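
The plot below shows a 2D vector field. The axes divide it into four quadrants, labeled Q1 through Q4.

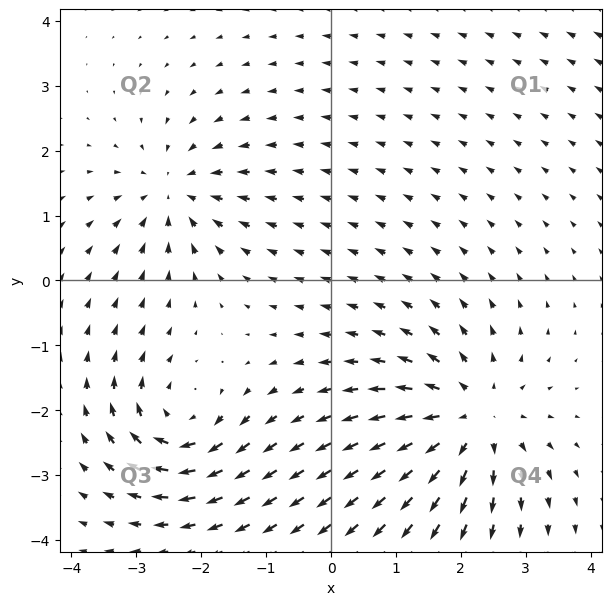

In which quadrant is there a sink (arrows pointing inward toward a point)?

The sink sits at approximately (-2.4, 1.4), which lies in quadrant Q2. The divergence there is about -3, negative as expected for a sink.

Q2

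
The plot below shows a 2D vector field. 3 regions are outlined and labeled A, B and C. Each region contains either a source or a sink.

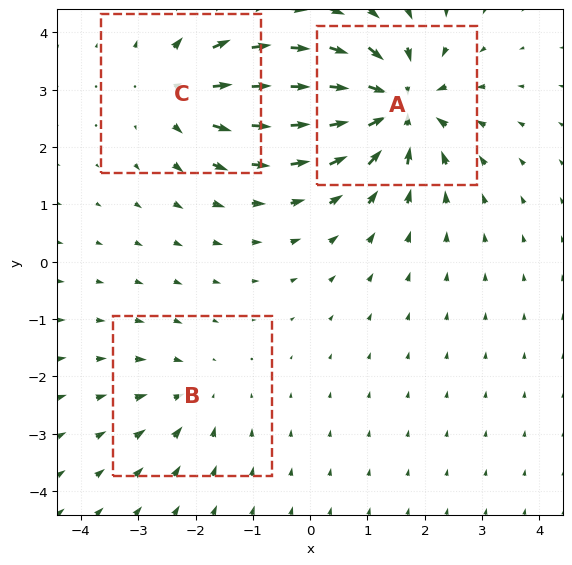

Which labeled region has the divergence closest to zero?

B

Divergence at each region's feature centre — A: about -6, B: about -2, C: about +3. Region B is closest to zero.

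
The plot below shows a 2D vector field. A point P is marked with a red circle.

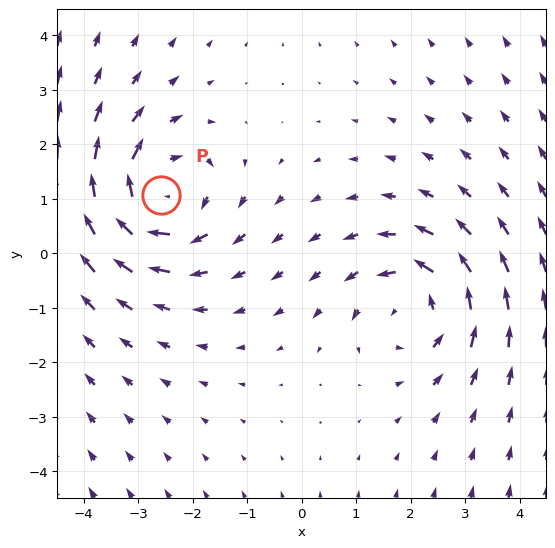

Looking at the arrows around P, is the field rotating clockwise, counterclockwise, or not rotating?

Near P at (-2.6, 1.1) the arrows circulate clockwise. The curl (z-component) there is about -3; negative curl means clockwise rotation.

clockwise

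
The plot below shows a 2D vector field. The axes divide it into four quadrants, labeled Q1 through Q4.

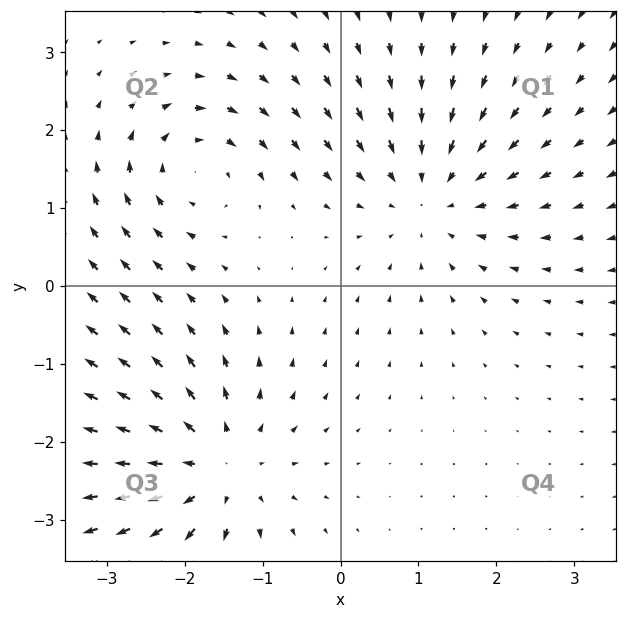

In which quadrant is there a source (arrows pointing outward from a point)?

Q3

The source sits at approximately (-1.6, -2.3), which lies in quadrant Q3. The divergence there is about +4, positive as expected for a source.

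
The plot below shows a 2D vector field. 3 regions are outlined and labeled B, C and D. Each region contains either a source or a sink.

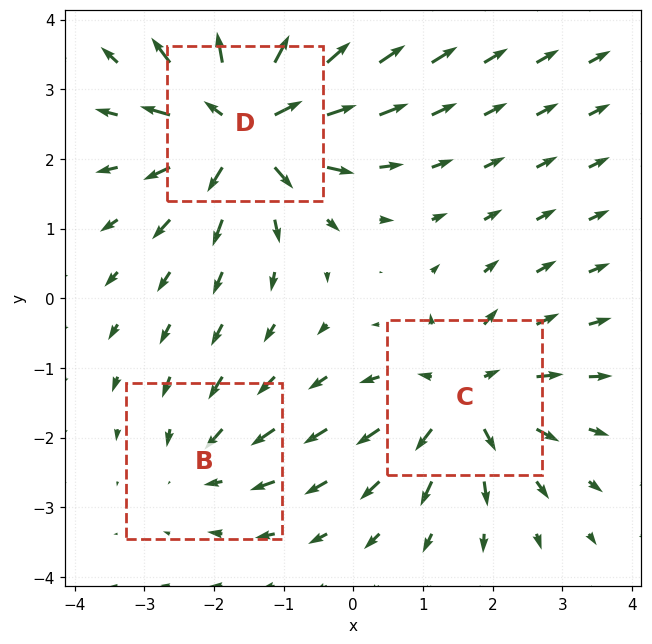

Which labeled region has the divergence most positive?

D

Divergence at each region's feature centre — B: about -2, C: about +4, D: about +6. Region D is most positive.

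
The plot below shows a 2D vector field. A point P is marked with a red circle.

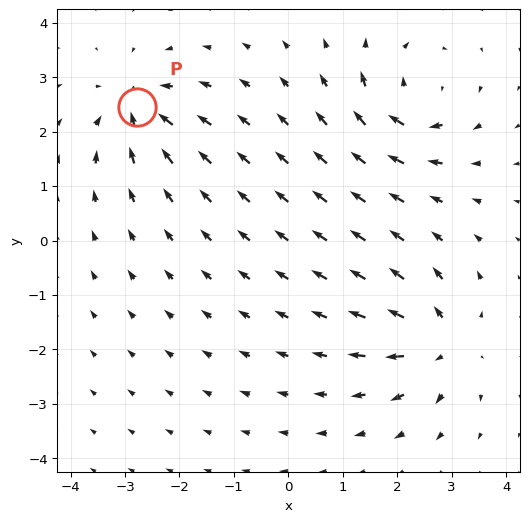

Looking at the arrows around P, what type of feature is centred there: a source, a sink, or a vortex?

sink

At P (-2.8, 2.4) the arrows converge inward. Divergence about -5, curl ≈0 — negative divergence with near-zero curl is a sink.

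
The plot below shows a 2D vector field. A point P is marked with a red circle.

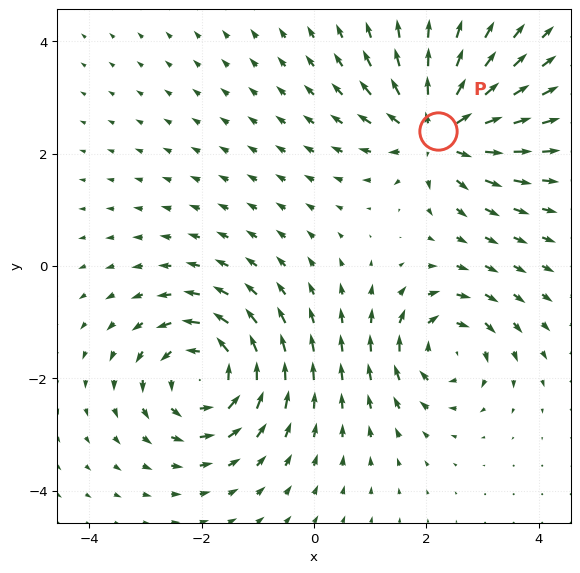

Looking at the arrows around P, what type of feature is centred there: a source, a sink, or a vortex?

At P (2.2, 2.4) the arrows spread outward. Divergence about +5, curl ≈0 — positive divergence with near-zero curl is a source.

source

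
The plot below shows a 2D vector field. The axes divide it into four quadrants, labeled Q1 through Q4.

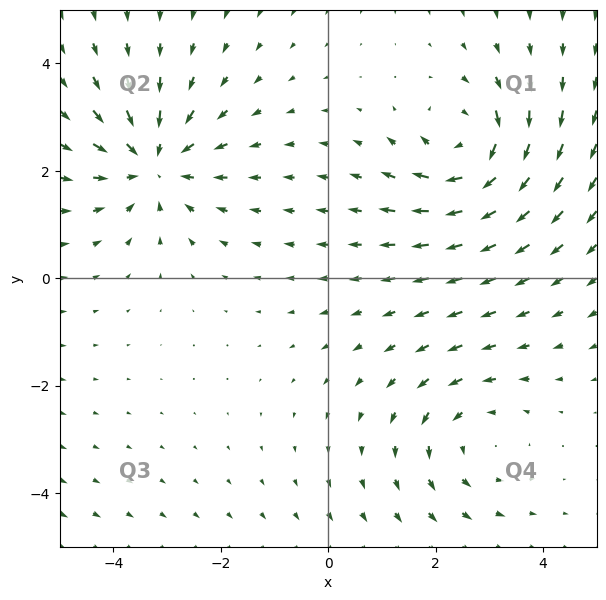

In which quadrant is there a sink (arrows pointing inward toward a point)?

Q2

The sink sits at approximately (-3.2, 2.1), which lies in quadrant Q2. The divergence there is about -4, negative as expected for a sink.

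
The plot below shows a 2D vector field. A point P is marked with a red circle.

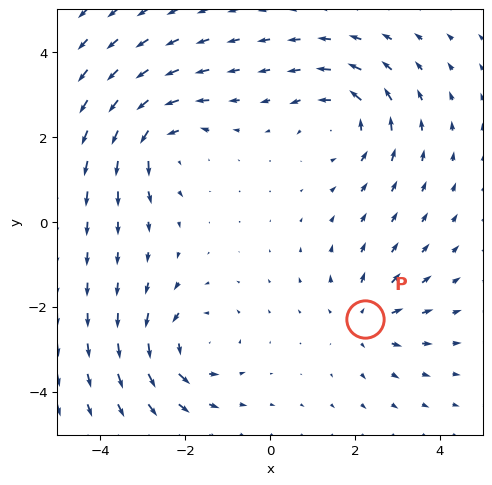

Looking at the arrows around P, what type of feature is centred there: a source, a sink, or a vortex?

source

At P (2.2, -2.3) the arrows spread outward. Divergence about +4, curl ≈0 — positive divergence with near-zero curl is a source.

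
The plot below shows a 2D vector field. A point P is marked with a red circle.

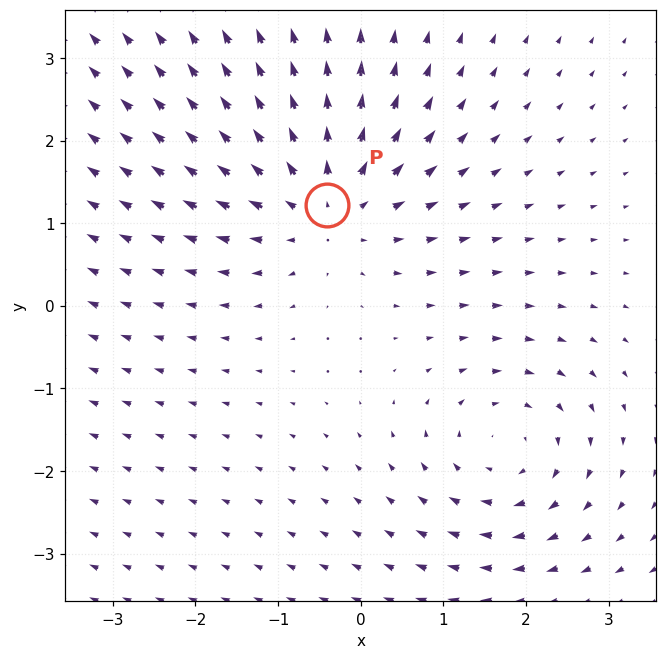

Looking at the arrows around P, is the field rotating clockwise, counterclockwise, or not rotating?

Near P at (-0.4, 1.2) the arrows show no circulation. The curl there is ≈0.

not rotating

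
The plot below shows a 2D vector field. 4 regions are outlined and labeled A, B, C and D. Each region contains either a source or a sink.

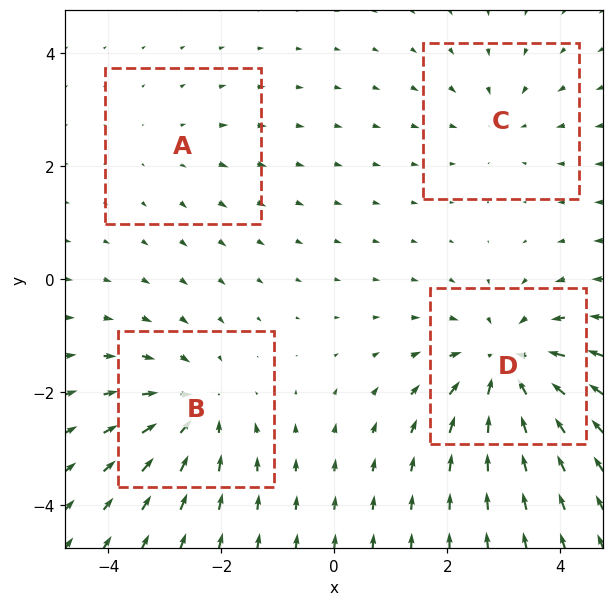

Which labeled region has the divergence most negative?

Divergence at each region's feature centre — A: about +2, B: about -5, C: about -3, D: about -7. Region D is most negative.

D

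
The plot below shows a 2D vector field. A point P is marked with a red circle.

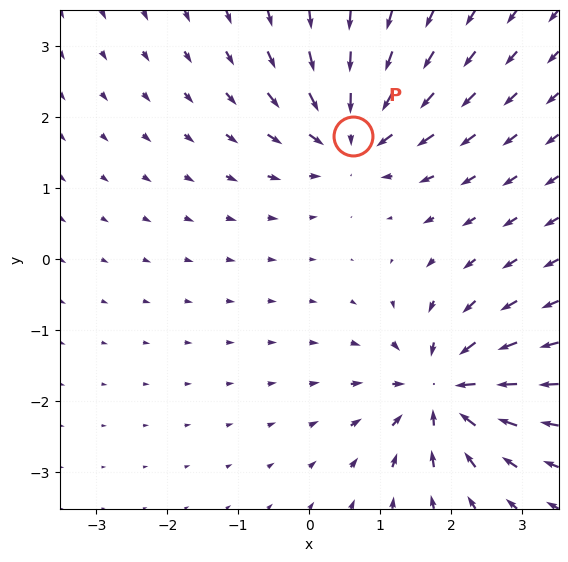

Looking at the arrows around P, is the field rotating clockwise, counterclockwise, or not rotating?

not rotating

Near P at (0.6, 1.7) the arrows show no circulation. The curl there is ≈0.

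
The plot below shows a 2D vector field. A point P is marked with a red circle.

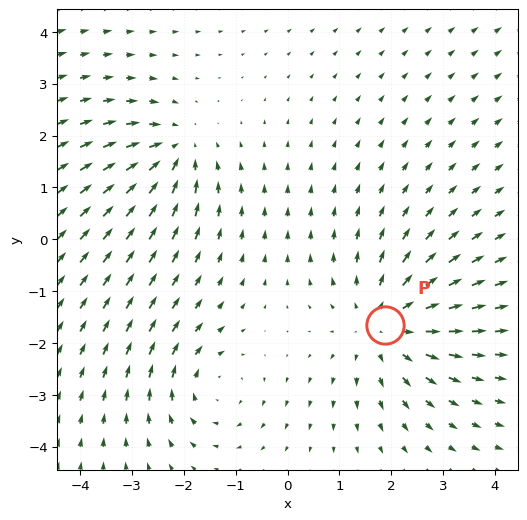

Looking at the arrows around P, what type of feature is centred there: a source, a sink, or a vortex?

At P (1.9, -1.7) the arrows spread outward. Divergence about +3, curl ≈0 — positive divergence with near-zero curl is a source.

source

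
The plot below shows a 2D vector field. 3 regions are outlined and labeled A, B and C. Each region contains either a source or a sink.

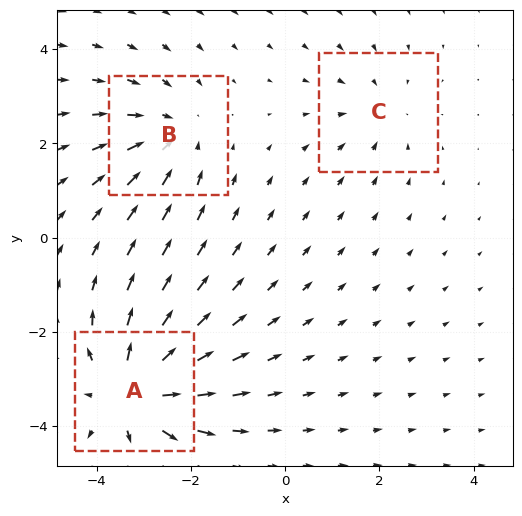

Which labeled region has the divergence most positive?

A

Divergence at each region's feature centre — A: about +4, B: about -3, C: about -2. Region A is most positive.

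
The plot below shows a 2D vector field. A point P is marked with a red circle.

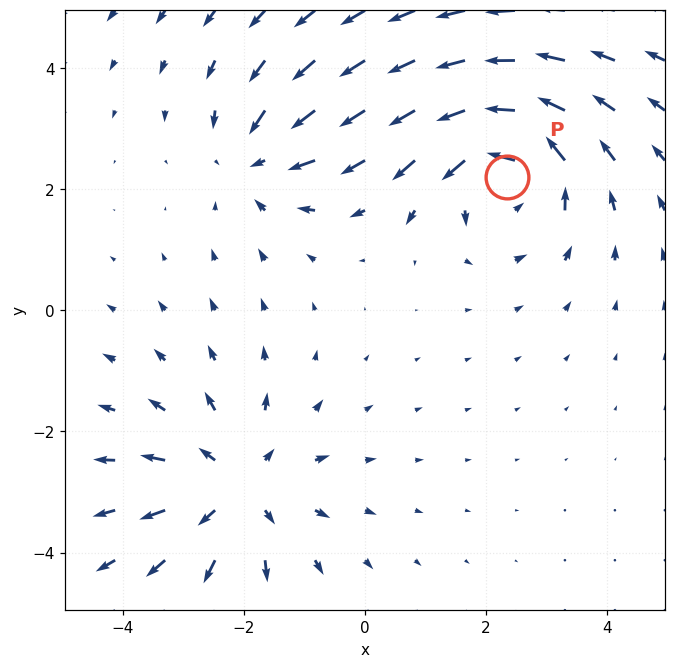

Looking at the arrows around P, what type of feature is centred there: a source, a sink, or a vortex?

At P (2.4, 2.2) the arrows circulate counterclockwise. Divergence ≈0, curl about +5 — near-zero divergence with nonzero curl is a vortex.

vortex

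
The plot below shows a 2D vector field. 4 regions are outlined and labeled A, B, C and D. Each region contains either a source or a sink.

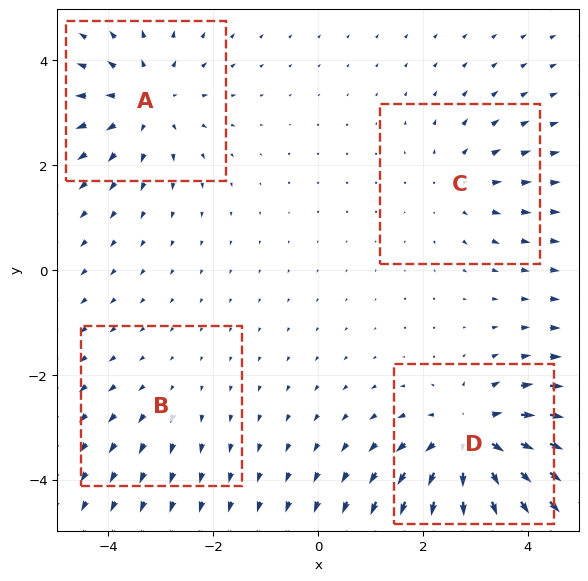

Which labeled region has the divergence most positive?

D

Divergence at each region's feature centre — A: about +4, B: about +2, C: about +3, D: about +6. Region D is most positive.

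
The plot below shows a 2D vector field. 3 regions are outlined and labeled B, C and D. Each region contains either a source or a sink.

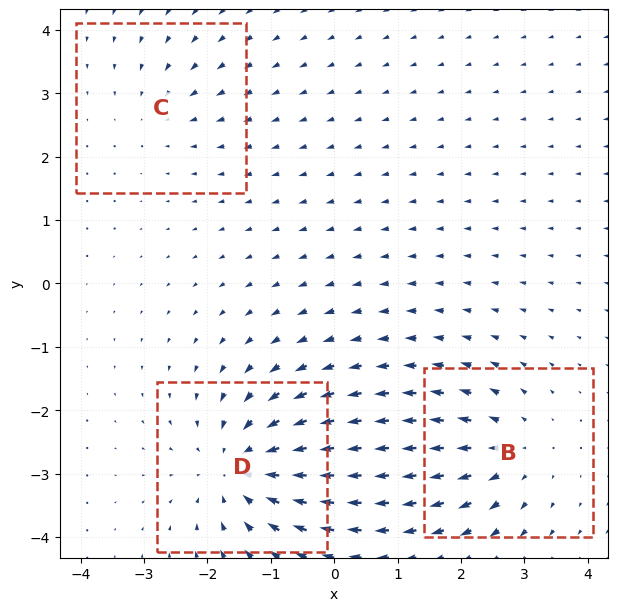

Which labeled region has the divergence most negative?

D

Divergence at each region's feature centre — B: about +3, C: about -2, D: about -5. Region D is most negative.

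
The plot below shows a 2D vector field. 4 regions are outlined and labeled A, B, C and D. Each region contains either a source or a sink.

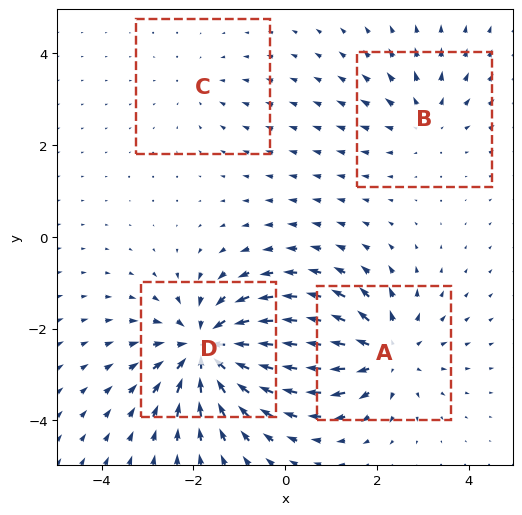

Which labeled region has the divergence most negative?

D

Divergence at each region's feature centre — A: about +5, B: about +3, C: about -2, D: about -7. Region D is most negative.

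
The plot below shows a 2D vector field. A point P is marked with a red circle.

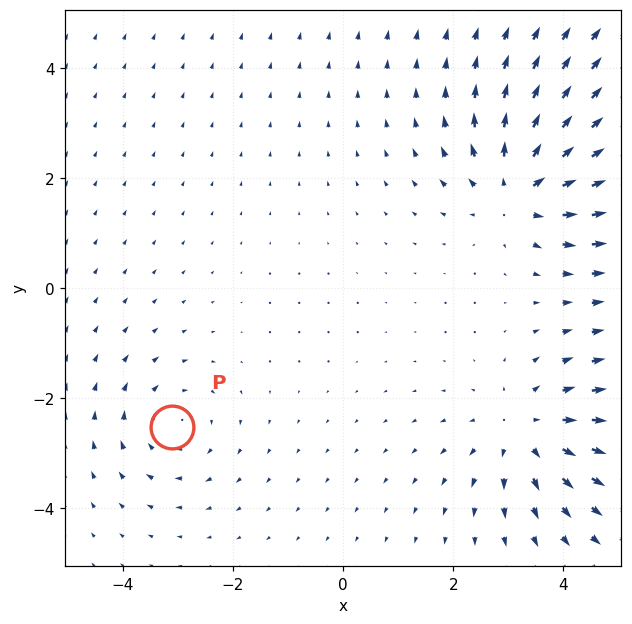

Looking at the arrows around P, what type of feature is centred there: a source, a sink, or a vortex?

At P (-3.1, -2.5) the arrows circulate clockwise. Divergence ≈0, curl about -3 — near-zero divergence with nonzero curl is a vortex.

vortex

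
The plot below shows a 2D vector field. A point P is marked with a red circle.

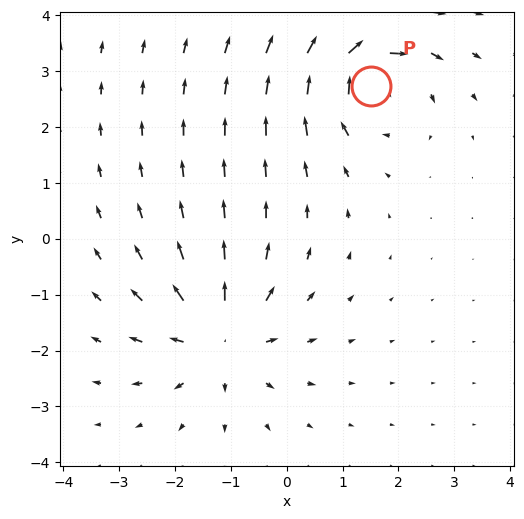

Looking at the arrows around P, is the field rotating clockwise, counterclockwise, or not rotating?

Near P at (1.5, 2.7) the arrows circulate clockwise. The curl (z-component) there is about -5; negative curl means clockwise rotation.

clockwise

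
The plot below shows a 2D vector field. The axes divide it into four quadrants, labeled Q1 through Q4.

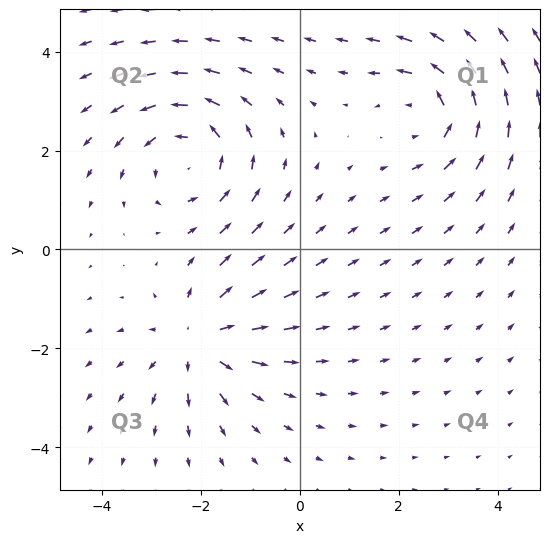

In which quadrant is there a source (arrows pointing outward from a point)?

The source sits at approximately (-2.1, -1.8), which lies in quadrant Q3. The divergence there is about +4, positive as expected for a source.

Q3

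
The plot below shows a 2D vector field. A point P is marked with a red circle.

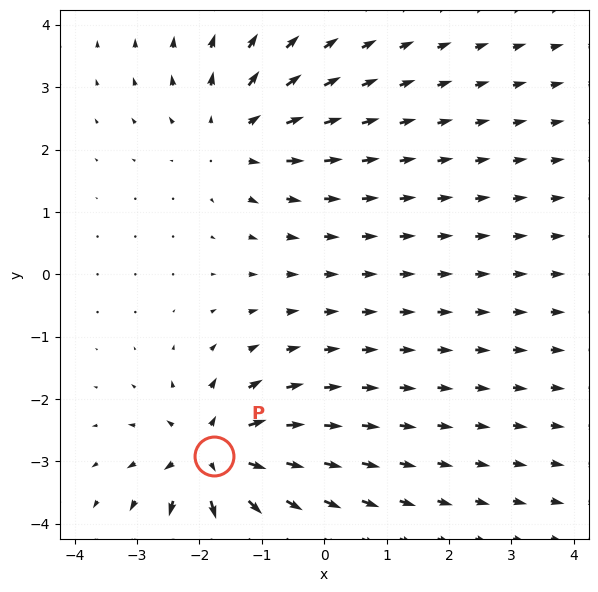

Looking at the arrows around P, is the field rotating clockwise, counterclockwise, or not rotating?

Near P at (-1.8, -2.9) the arrows show no circulation. The curl there is ≈0.

not rotating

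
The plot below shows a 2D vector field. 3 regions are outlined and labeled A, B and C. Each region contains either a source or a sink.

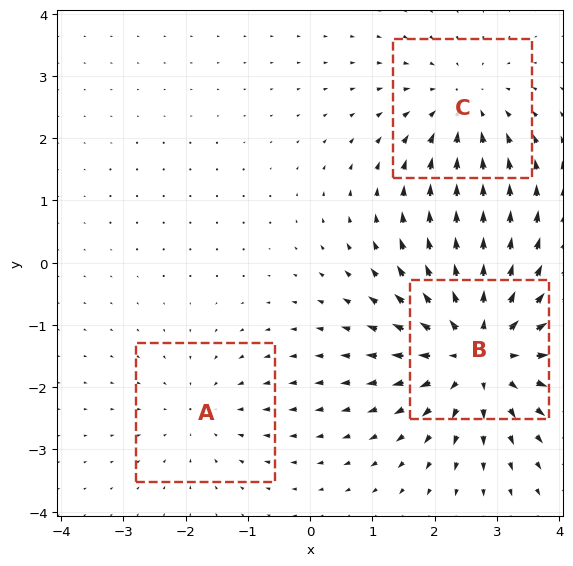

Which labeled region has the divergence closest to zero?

Divergence at each region's feature centre — A: about -2, B: about +4, C: about -3. Region A is closest to zero.

A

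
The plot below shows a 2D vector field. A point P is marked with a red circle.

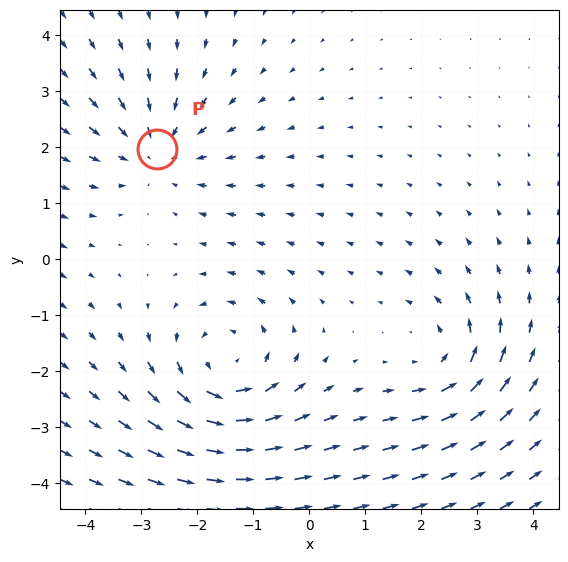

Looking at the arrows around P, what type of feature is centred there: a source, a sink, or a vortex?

sink

At P (-2.7, 2.0) the arrows converge inward. Divergence about -3, curl ≈0 — negative divergence with near-zero curl is a sink.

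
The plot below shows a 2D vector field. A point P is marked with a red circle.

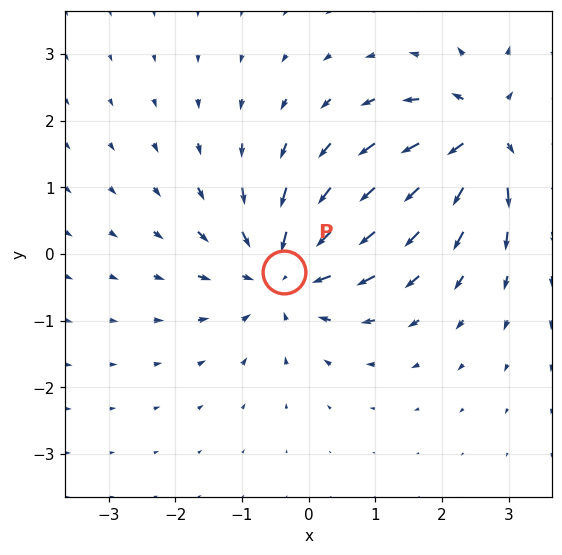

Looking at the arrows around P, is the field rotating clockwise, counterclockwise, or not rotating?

Near P at (-0.4, -0.3) the arrows show no circulation. The curl there is ≈0.

not rotating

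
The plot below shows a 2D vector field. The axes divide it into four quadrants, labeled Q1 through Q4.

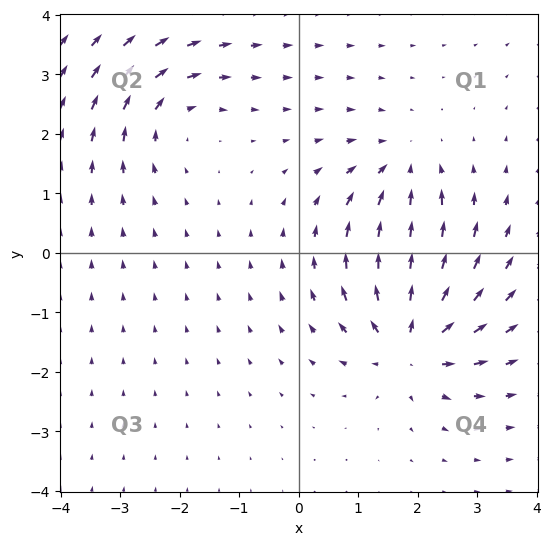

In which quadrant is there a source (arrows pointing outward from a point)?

Q4

The source sits at approximately (1.9, -1.5), which lies in quadrant Q4. The divergence there is about +5, positive as expected for a source.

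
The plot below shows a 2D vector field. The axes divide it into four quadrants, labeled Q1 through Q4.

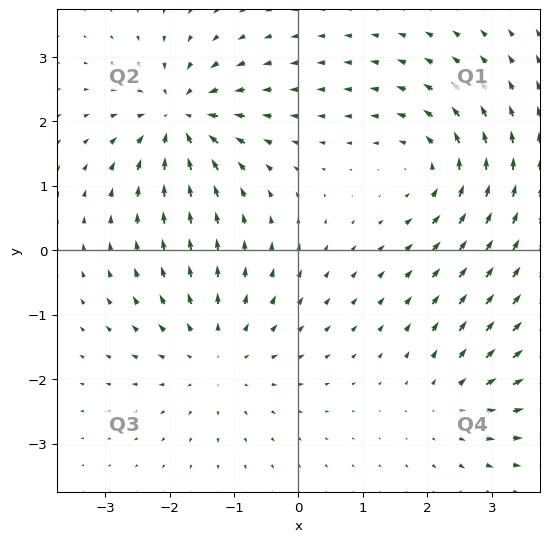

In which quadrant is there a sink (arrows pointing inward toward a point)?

The sink sits at approximately (-1.9, 2.1), which lies in quadrant Q2. The divergence there is about -7, negative as expected for a sink.

Q2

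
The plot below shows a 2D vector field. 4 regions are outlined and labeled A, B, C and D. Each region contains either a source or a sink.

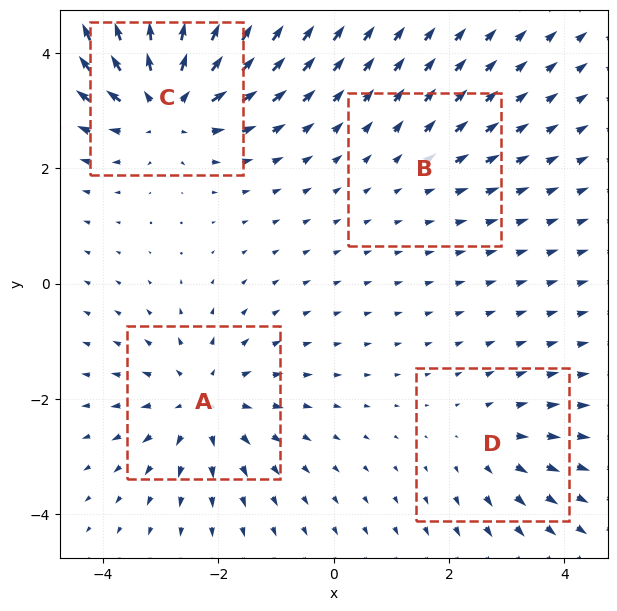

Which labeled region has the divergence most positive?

C

Divergence at each region's feature centre — A: about +5, B: about +2, C: about +7, D: about +3. Region C is most positive.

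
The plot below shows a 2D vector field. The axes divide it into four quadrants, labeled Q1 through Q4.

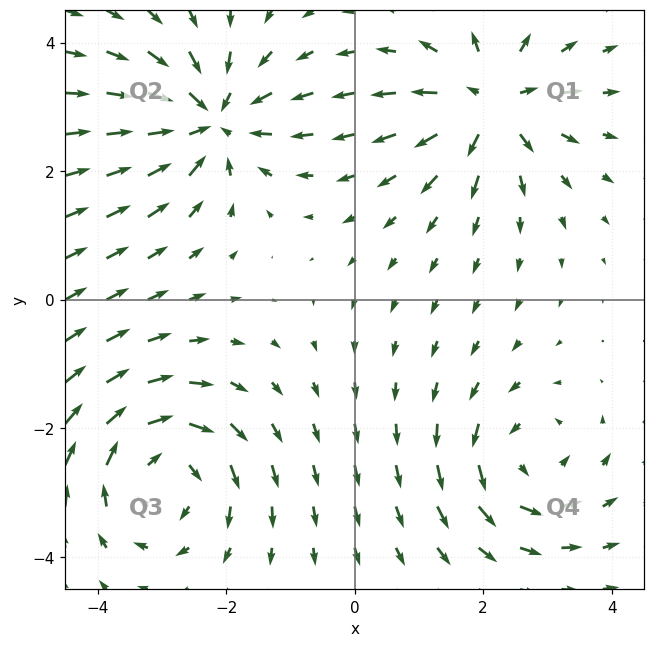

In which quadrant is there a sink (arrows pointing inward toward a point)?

The sink sits at approximately (-2.2, 2.8), which lies in quadrant Q2. The divergence there is about -5, negative as expected for a sink.

Q2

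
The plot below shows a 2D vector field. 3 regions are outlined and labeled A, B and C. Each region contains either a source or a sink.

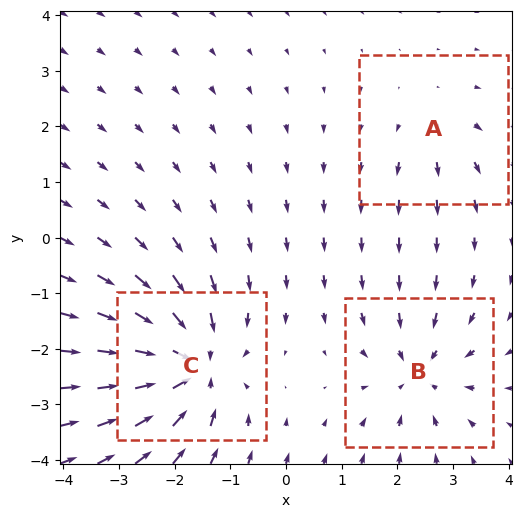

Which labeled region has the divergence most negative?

C

Divergence at each region's feature centre — A: about +2, B: about -4, C: about -6. Region C is most negative.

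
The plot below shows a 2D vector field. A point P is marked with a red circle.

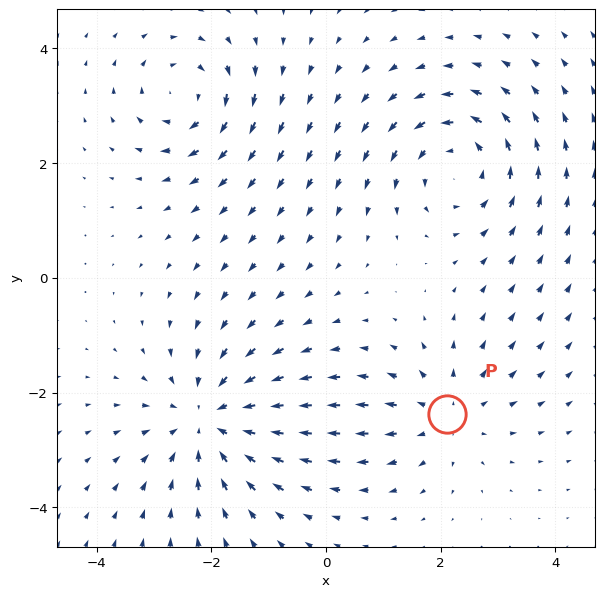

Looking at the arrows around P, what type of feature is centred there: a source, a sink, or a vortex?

source

At P (2.1, -2.4) the arrows spread outward. Divergence about +3, curl ≈0 — positive divergence with near-zero curl is a source.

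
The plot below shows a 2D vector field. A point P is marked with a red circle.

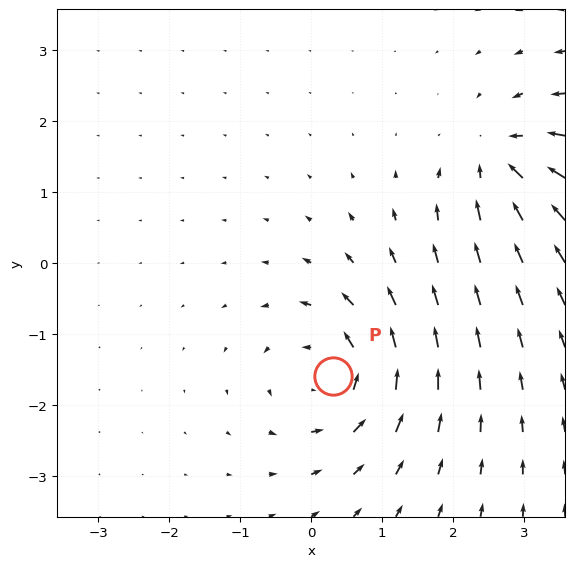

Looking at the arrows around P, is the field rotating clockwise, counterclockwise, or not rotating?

Near P at (0.3, -1.6) the arrows circulate counterclockwise. The curl (z-component) there is about +6; positive curl means counterclockwise rotation.

counterclockwise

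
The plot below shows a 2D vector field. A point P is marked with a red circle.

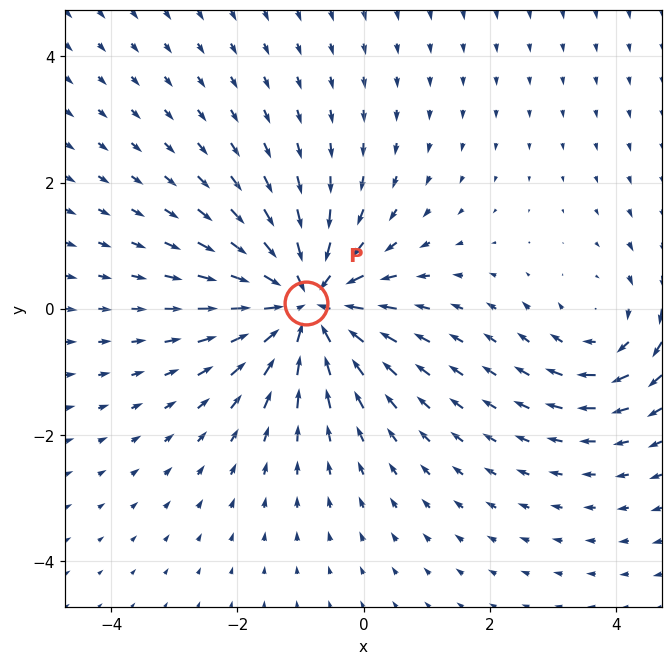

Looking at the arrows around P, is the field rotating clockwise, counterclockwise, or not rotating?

Near P at (-0.9, 0.1) the arrows show no circulation. The curl there is ≈0.

not rotating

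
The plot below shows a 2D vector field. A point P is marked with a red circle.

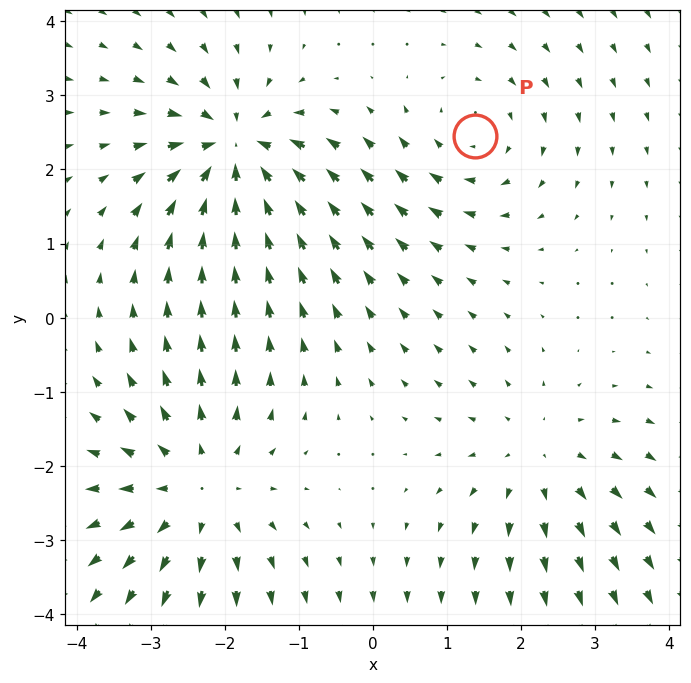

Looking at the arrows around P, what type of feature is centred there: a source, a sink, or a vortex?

At P (1.4, 2.4) the arrows circulate clockwise. Divergence ≈0, curl about -3 — near-zero divergence with nonzero curl is a vortex.

vortex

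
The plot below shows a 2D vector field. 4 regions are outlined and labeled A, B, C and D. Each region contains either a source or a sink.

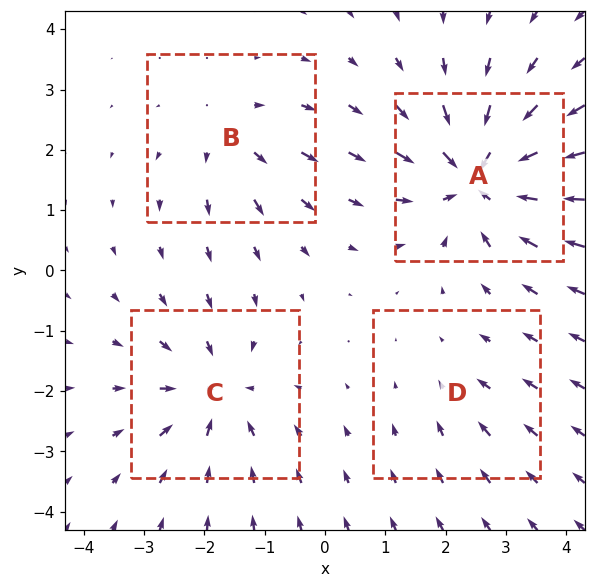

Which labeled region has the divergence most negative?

Divergence at each region's feature centre — A: about -8, B: about +4, C: about -5, D: about -2. Region A is most negative.

A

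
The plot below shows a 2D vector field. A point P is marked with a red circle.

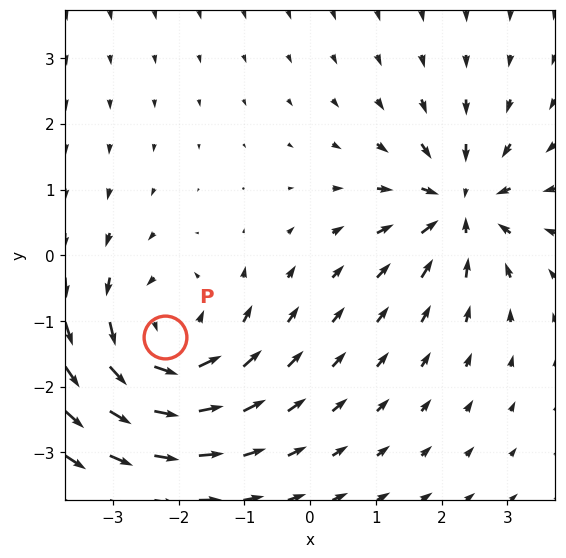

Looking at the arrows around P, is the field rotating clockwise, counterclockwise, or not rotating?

Near P at (-2.2, -1.2) the arrows circulate counterclockwise. The curl (z-component) there is about +3; positive curl means counterclockwise rotation.

counterclockwise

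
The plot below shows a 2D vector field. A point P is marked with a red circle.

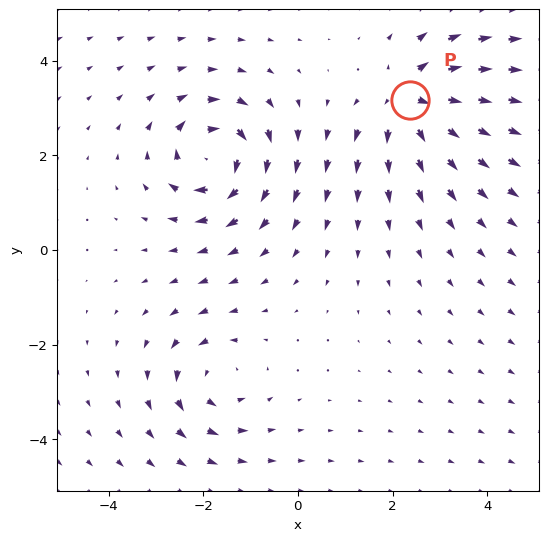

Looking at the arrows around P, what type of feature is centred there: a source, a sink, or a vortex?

At P (2.4, 3.2) the arrows spread outward. Divergence about +5, curl ≈0 — positive divergence with near-zero curl is a source.

source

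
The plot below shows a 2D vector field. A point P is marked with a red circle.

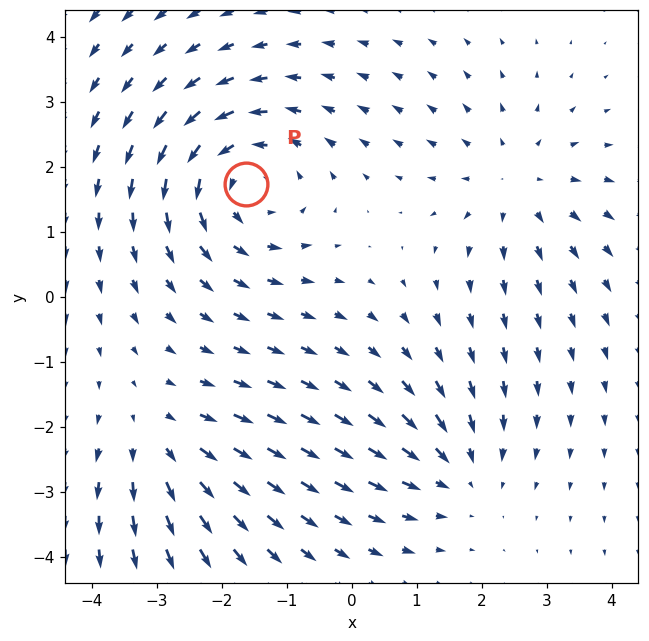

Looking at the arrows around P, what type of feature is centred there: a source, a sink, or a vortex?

At P (-1.6, 1.7) the arrows circulate counterclockwise. Divergence ≈0, curl about +4 — near-zero divergence with nonzero curl is a vortex.

vortex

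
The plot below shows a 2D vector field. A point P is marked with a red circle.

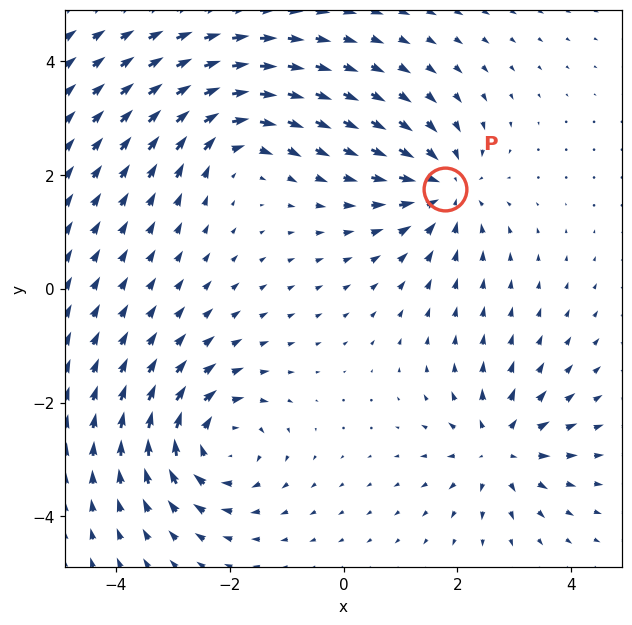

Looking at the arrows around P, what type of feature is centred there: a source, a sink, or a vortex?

sink

At P (1.8, 1.8) the arrows converge inward. Divergence about -5, curl ≈0 — negative divergence with near-zero curl is a sink.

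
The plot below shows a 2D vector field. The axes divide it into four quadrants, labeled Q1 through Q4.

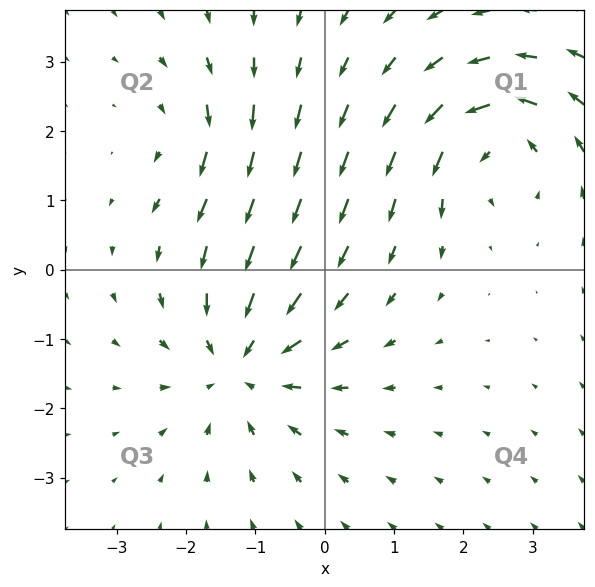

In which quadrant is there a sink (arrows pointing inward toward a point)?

The sink sits at approximately (-1.2, -1.4), which lies in quadrant Q3. The divergence there is about -4, negative as expected for a sink.

Q3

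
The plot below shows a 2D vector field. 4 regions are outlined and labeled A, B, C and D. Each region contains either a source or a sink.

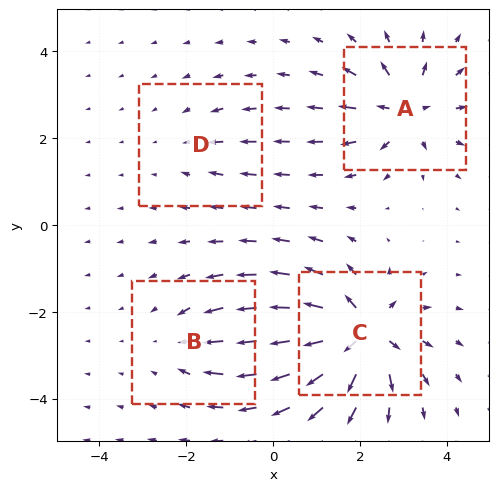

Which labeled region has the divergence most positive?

Divergence at each region's feature centre — A: about +6, B: about -4, C: about +9, D: about -2. Region C is most positive.

C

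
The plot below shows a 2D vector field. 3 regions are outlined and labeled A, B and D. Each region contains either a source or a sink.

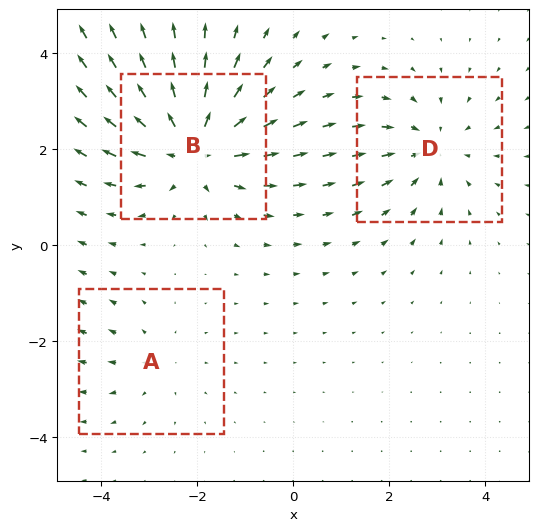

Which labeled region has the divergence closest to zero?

A

Divergence at each region's feature centre — A: about +2, B: about +4, D: about -3. Region A is closest to zero.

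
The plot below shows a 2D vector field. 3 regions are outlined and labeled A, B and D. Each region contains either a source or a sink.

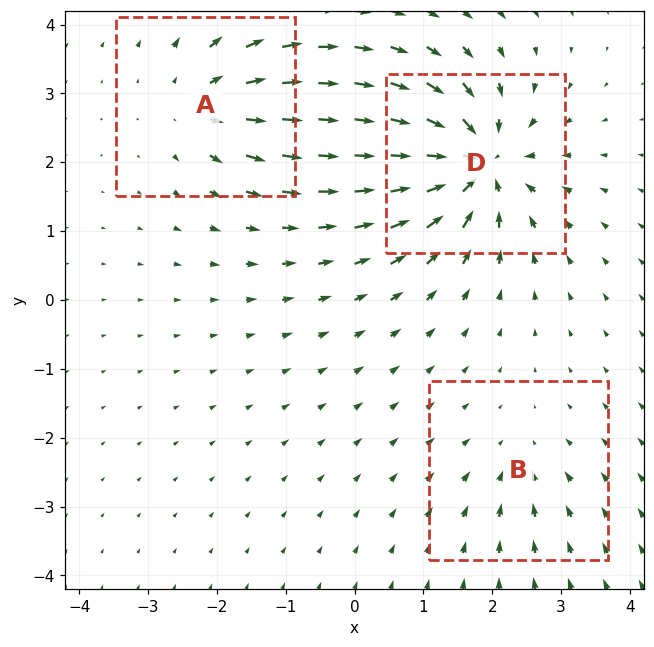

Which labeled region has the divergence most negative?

Divergence at each region's feature centre — A: about +4, B: about -2, D: about -7. Region D is most negative.

D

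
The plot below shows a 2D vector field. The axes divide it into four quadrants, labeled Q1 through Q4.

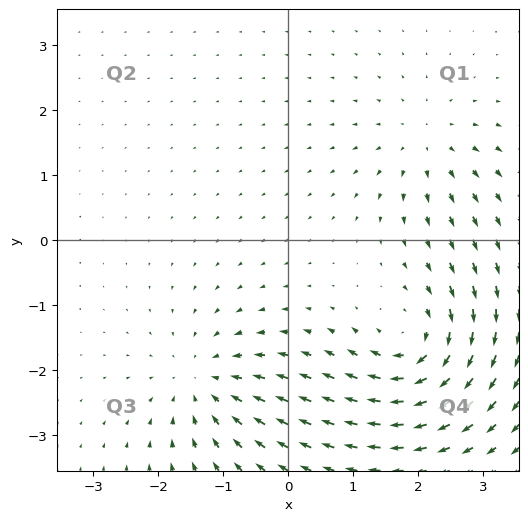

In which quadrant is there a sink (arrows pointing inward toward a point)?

The sink sits at approximately (-1.3, -2.2), which lies in quadrant Q3. The divergence there is about -4, negative as expected for a sink.

Q3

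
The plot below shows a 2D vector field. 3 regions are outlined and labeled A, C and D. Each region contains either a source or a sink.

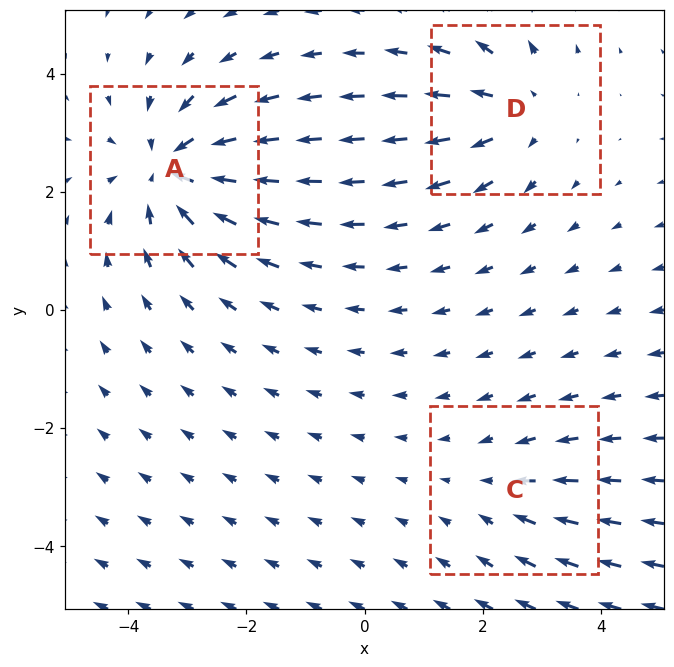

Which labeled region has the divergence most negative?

Divergence at each region's feature centre — A: about -4, C: about -2, D: about +3. Region A is most negative.

A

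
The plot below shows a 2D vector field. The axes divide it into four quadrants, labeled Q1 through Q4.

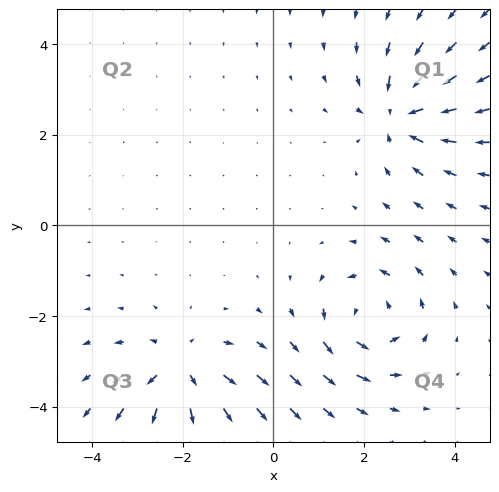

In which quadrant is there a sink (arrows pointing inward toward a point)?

Q1

The sink sits at approximately (2.8, 2.4), which lies in quadrant Q1. The divergence there is about -5, negative as expected for a sink.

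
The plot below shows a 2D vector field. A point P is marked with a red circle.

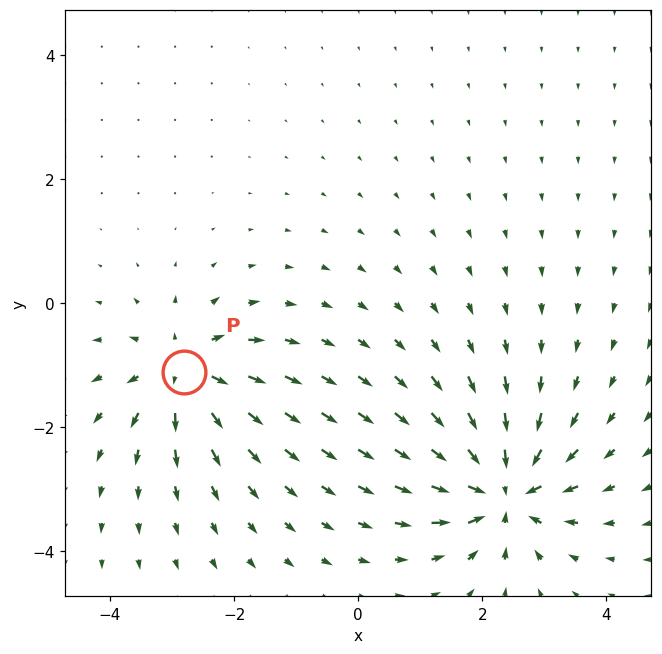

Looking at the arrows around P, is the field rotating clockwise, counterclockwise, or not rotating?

not rotating

Near P at (-2.8, -1.1) the arrows show no circulation. The curl there is ≈0.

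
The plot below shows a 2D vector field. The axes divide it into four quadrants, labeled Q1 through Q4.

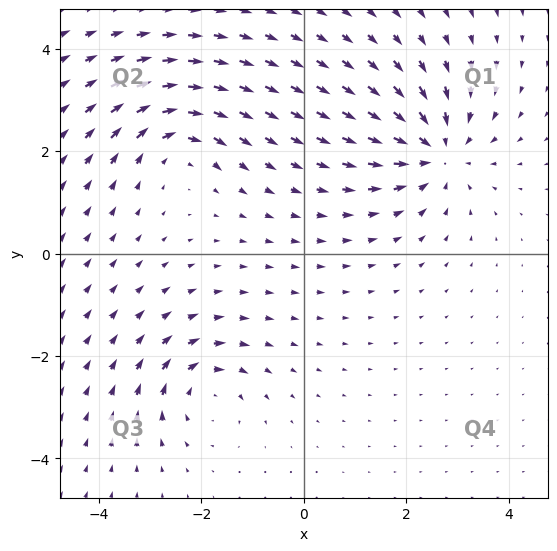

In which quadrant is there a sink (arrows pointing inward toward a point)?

Q1

The sink sits at approximately (2.6, 2.0), which lies in quadrant Q1. The divergence there is about -5, negative as expected for a sink.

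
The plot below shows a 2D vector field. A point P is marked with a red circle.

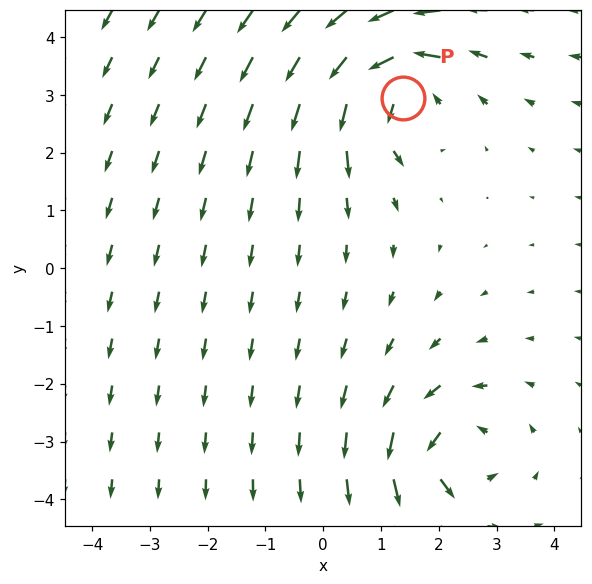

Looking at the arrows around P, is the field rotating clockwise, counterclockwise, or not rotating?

counterclockwise

Near P at (1.4, 2.9) the arrows circulate counterclockwise. The curl (z-component) there is about +5; positive curl means counterclockwise rotation.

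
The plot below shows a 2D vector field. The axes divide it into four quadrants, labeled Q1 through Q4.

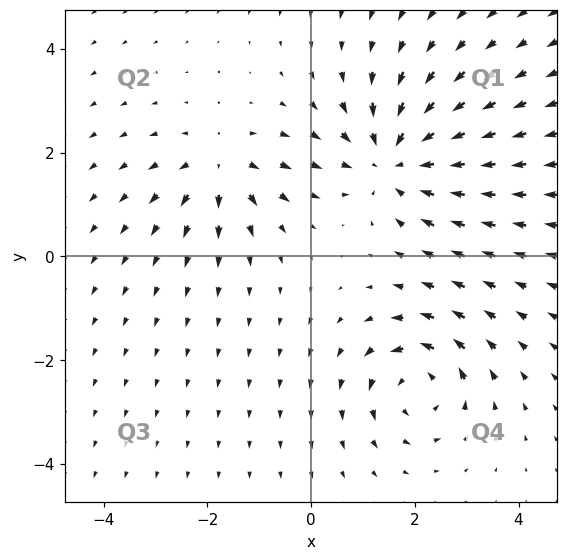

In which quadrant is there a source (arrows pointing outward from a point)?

Q2

The source sits at approximately (-1.7, 1.7), which lies in quadrant Q2. The divergence there is about +4, positive as expected for a source.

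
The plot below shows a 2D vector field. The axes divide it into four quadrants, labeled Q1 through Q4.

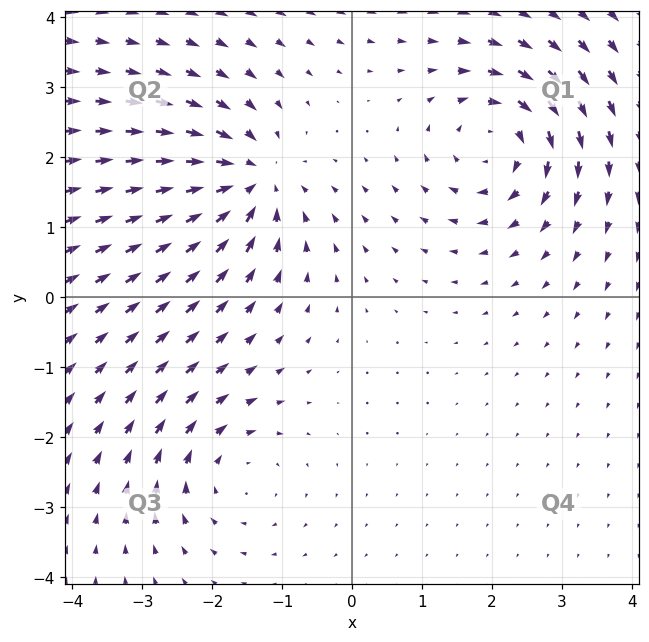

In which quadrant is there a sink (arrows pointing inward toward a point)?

Q2

The sink sits at approximately (-1.5, 1.7), which lies in quadrant Q2. The divergence there is about -6, negative as expected for a sink.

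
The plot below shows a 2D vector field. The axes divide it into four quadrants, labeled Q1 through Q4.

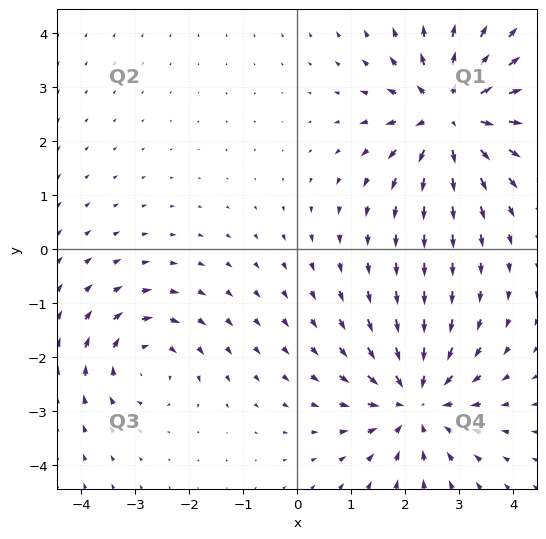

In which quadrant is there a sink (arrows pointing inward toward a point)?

The sink sits at approximately (2.2, -2.8), which lies in quadrant Q4. The divergence there is about -4, negative as expected for a sink.

Q4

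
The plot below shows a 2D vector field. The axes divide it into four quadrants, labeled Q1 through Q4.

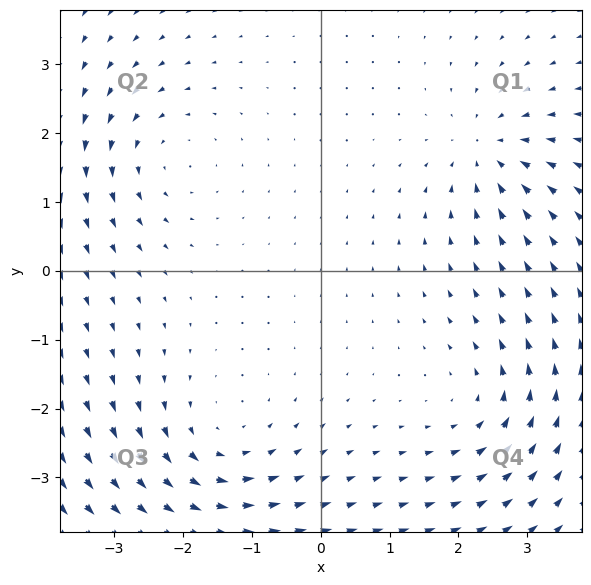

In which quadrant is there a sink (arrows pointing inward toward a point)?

Q1

The sink sits at approximately (2.4, 1.7), which lies in quadrant Q1. The divergence there is about -3, negative as expected for a sink.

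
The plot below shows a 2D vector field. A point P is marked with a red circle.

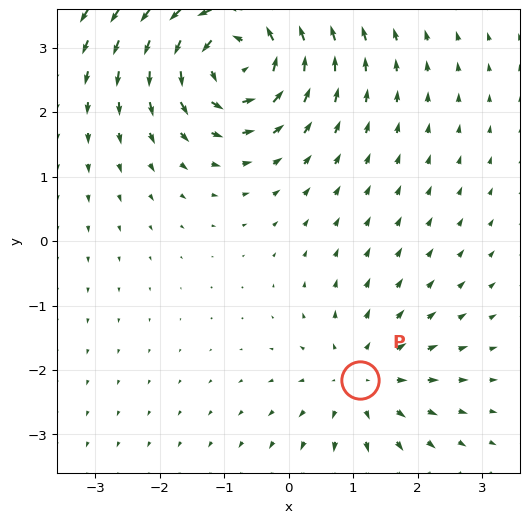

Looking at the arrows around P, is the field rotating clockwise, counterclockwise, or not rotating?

not rotating

Near P at (1.1, -2.2) the arrows show no circulation. The curl there is ≈0.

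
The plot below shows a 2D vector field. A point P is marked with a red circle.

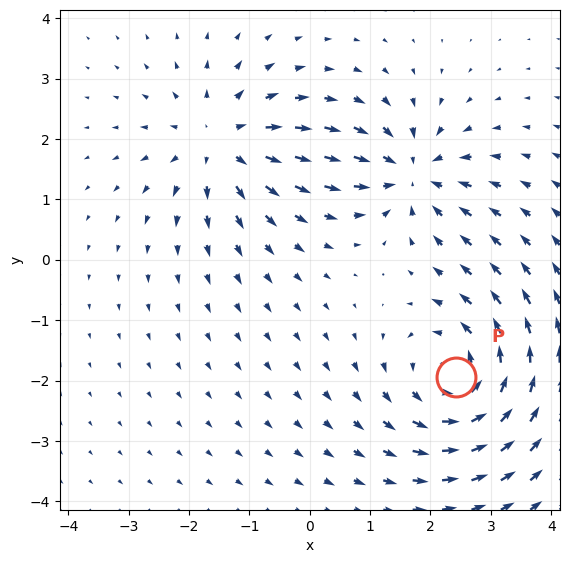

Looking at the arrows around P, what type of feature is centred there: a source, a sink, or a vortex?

vortex

At P (2.4, -1.9) the arrows circulate counterclockwise. Divergence ≈0, curl about +5 — near-zero divergence with nonzero curl is a vortex.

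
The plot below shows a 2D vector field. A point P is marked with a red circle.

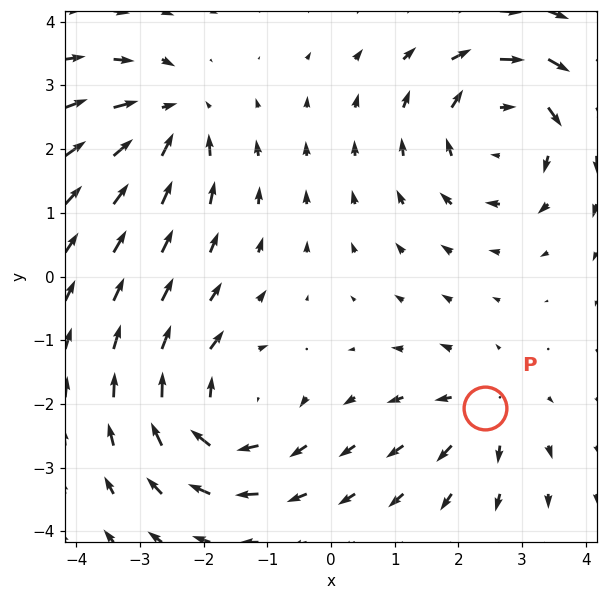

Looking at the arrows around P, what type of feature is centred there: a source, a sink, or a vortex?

source

At P (2.4, -2.1) the arrows spread outward. Divergence about +3, curl ≈0 — positive divergence with near-zero curl is a source.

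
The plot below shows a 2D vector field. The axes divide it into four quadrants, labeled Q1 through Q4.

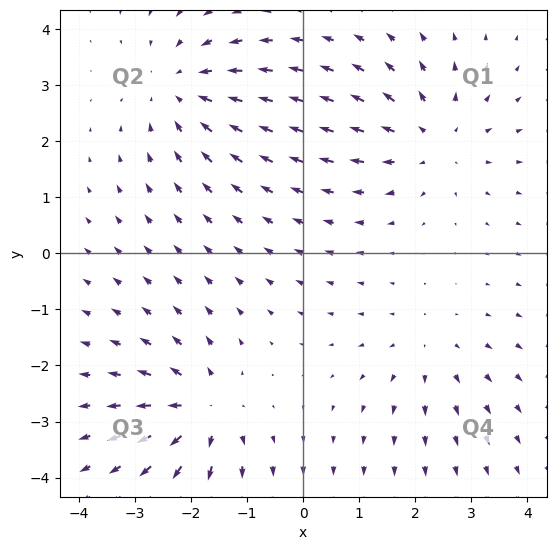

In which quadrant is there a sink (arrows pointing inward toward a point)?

The sink sits at approximately (-2.1, 2.9), which lies in quadrant Q2. The divergence there is about -4, negative as expected for a sink.

Q2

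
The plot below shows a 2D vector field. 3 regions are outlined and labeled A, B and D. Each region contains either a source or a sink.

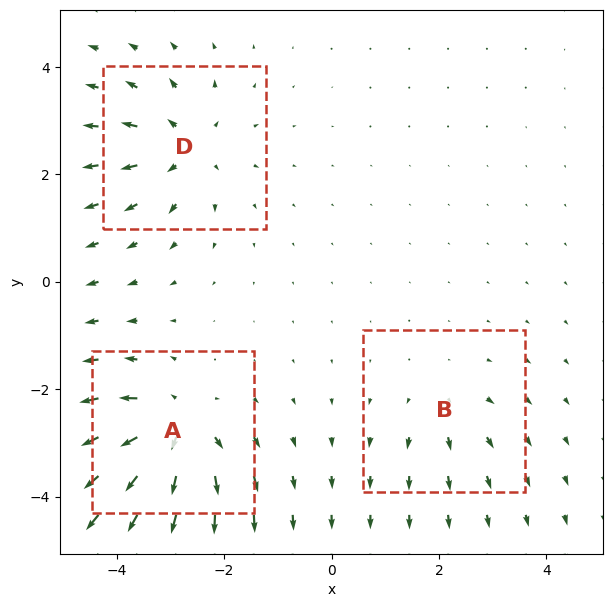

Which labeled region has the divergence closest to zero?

Divergence at each region's feature centre — A: about +6, B: about +2, D: about +4. Region B is closest to zero.

B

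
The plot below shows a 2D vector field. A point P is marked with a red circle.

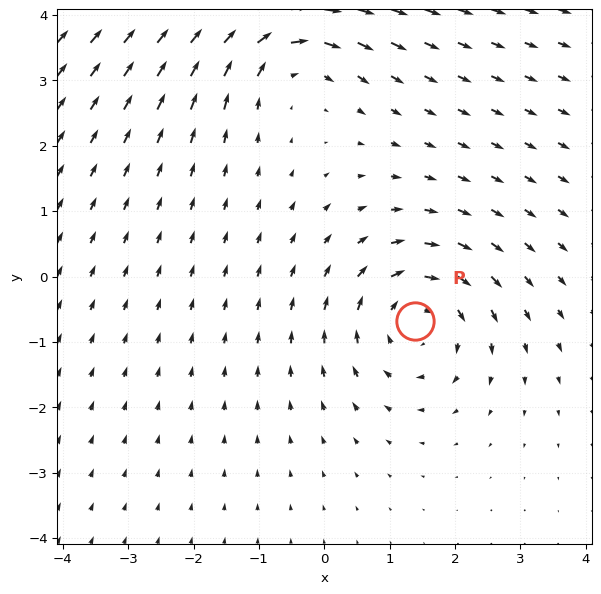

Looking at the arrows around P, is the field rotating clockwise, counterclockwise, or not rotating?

clockwise

Near P at (1.4, -0.7) the arrows circulate clockwise. The curl (z-component) there is about -3; negative curl means clockwise rotation.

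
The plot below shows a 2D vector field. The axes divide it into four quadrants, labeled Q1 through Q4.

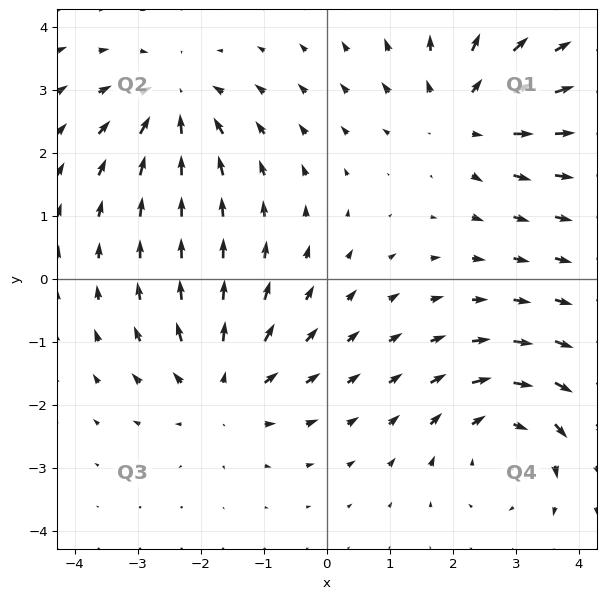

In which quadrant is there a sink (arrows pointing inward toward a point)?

The sink sits at approximately (-2.4, 2.8), which lies in quadrant Q2. The divergence there is about -5, negative as expected for a sink.

Q2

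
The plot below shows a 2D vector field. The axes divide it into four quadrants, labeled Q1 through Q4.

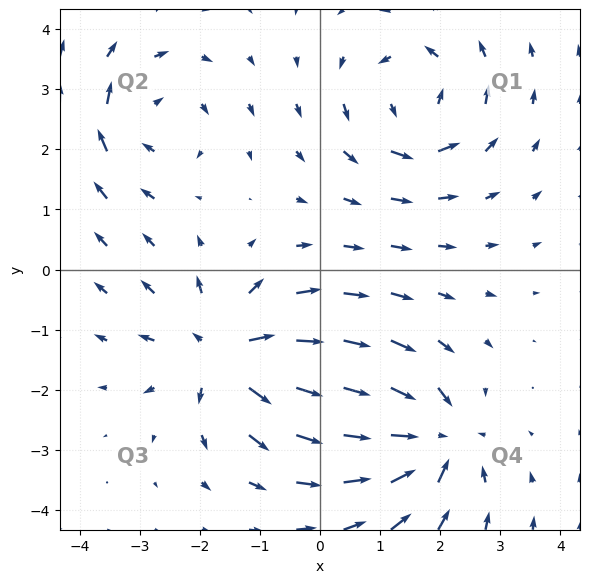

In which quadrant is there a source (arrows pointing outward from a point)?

The source sits at approximately (-1.6, -1.4), which lies in quadrant Q3. The divergence there is about +6, positive as expected for a source.

Q3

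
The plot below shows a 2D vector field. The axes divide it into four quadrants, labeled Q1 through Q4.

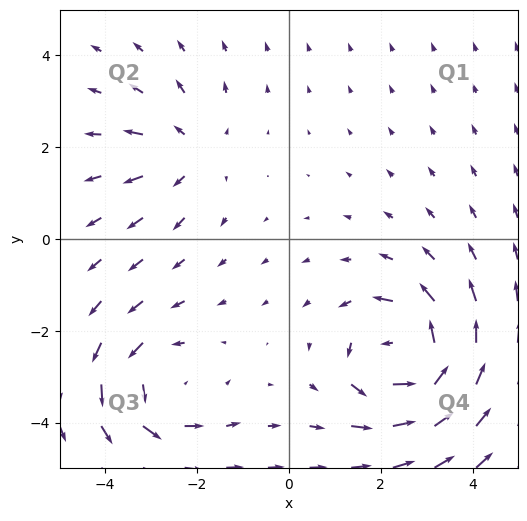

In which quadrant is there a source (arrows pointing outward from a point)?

The source sits at approximately (-2.2, 1.9), which lies in quadrant Q2. The divergence there is about +3, positive as expected for a source.

Q2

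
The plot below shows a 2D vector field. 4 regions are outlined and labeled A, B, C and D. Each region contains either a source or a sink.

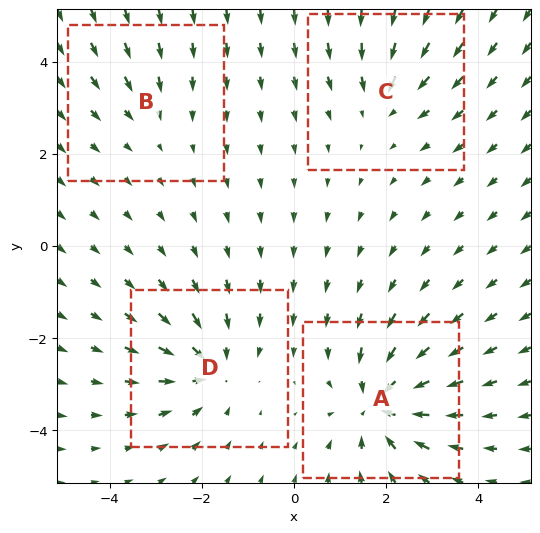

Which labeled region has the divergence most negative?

A

Divergence at each region's feature centre — A: about -7, B: about -2, C: about -4, D: about -5. Region A is most negative.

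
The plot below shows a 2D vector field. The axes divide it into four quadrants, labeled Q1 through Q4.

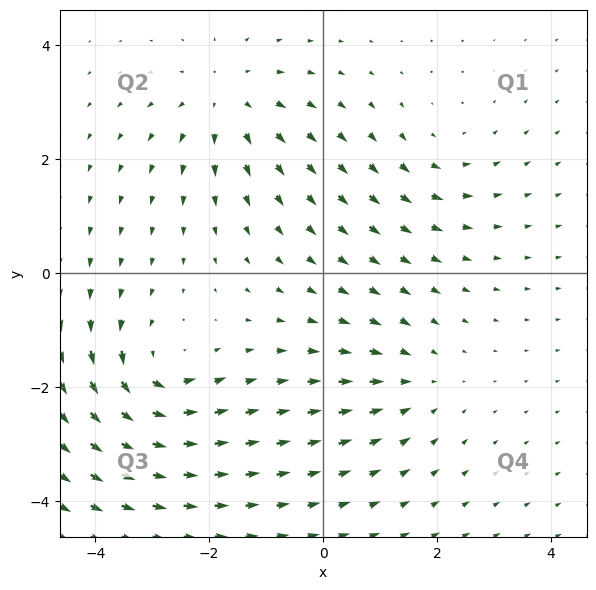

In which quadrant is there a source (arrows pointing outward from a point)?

Q2

The source sits at approximately (-1.7, 3.0), which lies in quadrant Q2. The divergence there is about +4, positive as expected for a source.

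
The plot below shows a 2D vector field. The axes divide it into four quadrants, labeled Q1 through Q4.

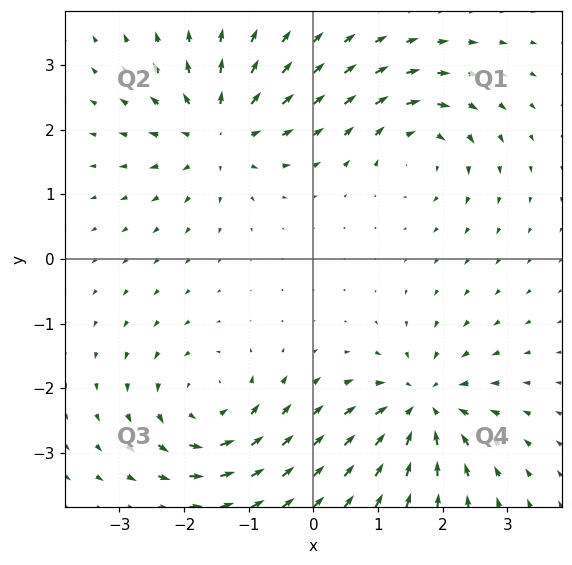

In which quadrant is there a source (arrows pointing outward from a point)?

Q2

The source sits at approximately (-1.5, 2.0), which lies in quadrant Q2. The divergence there is about +6, positive as expected for a source.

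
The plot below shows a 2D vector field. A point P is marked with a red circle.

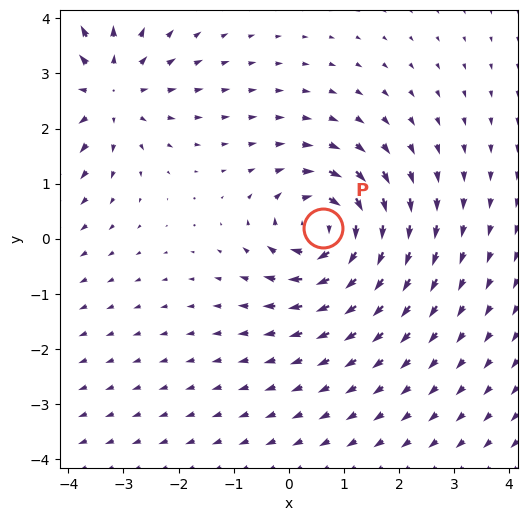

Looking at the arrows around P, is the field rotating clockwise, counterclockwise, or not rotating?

Near P at (0.6, 0.2) the arrows circulate clockwise. The curl (z-component) there is about -6; negative curl means clockwise rotation.

clockwise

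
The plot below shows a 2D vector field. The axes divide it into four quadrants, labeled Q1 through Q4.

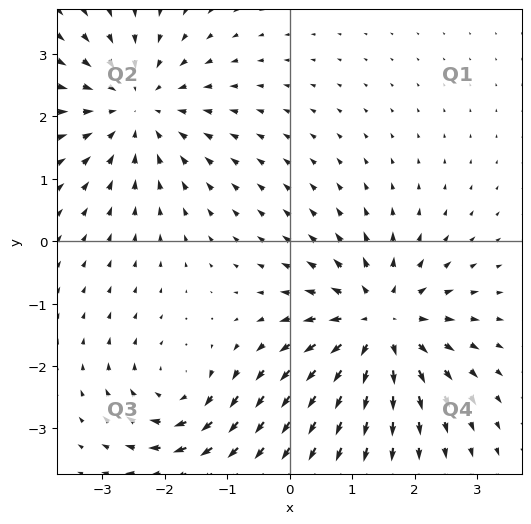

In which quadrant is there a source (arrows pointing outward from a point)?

The source sits at approximately (1.4, -1.3), which lies in quadrant Q4. The divergence there is about +5, positive as expected for a source.

Q4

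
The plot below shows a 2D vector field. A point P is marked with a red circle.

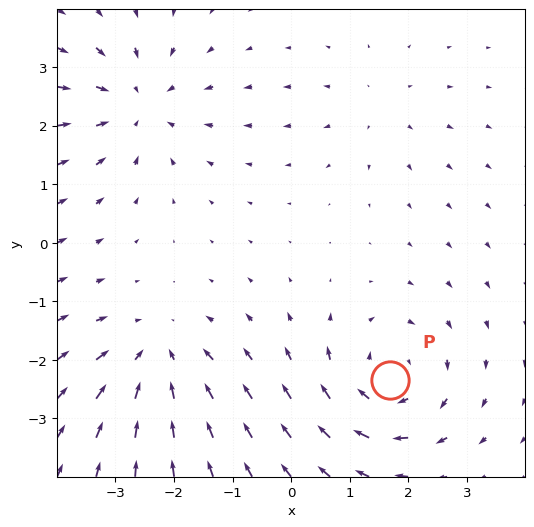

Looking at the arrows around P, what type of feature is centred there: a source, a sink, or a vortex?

At P (1.7, -2.3) the arrows circulate clockwise. Divergence ≈0, curl about -5 — near-zero divergence with nonzero curl is a vortex.

vortex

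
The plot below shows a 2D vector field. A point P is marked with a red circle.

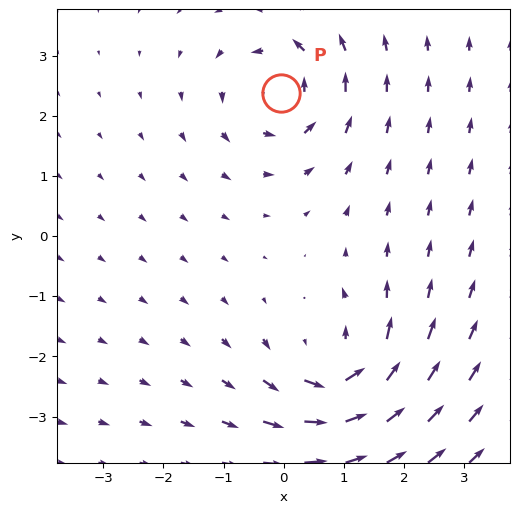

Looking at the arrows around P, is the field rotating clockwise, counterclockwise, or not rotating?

Near P at (-0.0, 2.4) the arrows circulate counterclockwise. The curl (z-component) there is about +5; positive curl means counterclockwise rotation.

counterclockwise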